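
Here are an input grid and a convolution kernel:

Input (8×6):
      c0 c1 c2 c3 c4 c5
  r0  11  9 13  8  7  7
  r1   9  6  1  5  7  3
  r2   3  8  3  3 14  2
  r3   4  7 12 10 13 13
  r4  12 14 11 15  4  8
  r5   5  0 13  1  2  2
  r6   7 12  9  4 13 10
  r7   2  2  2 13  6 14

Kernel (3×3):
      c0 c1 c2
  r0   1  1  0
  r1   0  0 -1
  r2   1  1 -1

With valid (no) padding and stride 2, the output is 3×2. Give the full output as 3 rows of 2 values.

Output[0,0]: The receptive field on the input at this output position is [11 9 13 / 9 6 1 / 3 8 3]. Elementwise product with the kernel and sum: 11·1 + 9·1 + 1·-1 + 3·1 + 8·1 + 3·-1.
Output[0,1]: The receptive field on the input at this output position is [13 8 7 / 1 5 7 / 3 3 14]. Elementwise product with the kernel and sum: 13·1 + 8·1 + 7·-1 + 3·1 + 3·1 + 14·-1.

27 6
14 15
23 24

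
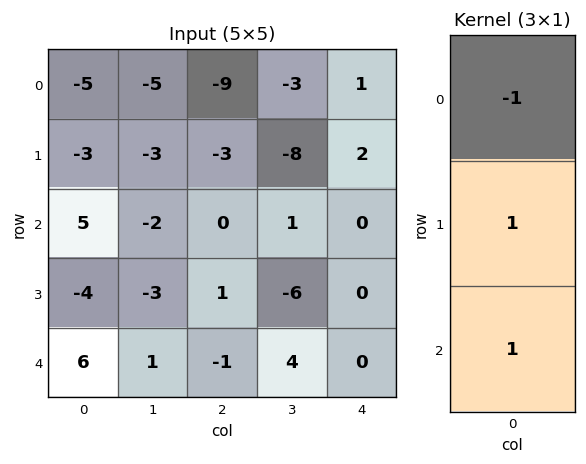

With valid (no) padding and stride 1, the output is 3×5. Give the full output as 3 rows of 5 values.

7 0 6 -4 1
4 -2 4 3 -2
-3 0 0 -3 0

Output[0,0]: The receptive field on the input at this output position is [-5 / -3 / 5]. Elementwise product with the kernel and sum: -5·-1 + -3·1 + 5·1.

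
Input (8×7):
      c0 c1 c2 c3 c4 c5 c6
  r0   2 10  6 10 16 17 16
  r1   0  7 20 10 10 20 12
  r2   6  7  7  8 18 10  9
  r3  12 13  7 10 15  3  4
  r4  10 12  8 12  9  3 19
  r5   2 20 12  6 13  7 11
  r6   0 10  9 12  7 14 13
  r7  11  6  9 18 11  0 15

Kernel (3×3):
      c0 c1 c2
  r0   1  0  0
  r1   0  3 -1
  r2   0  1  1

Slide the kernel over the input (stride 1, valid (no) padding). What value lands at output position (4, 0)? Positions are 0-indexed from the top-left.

77

The receptive field on the input at this output position is [10 12 8 / 2 20 12 / 0 10 9]. Elementwise product with the kernel and sum: 10·1 + 20·3 + 12·-1 + 10·1 + 9·1.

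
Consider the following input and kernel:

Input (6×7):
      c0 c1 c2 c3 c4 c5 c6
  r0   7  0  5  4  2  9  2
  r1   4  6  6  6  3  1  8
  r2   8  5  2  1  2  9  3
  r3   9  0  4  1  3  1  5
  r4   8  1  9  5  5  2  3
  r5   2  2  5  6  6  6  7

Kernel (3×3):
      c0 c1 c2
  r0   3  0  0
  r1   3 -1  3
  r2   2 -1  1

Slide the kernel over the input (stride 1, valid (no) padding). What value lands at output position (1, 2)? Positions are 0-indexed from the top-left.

39

The receptive field on the input at this output position is [6 6 3 / 2 1 2 / 4 1 3]. Elementwise product with the kernel and sum: 6·3 + 2·3 + 1·-1 + 2·3 + 4·2 + 1·-1 + 3·1.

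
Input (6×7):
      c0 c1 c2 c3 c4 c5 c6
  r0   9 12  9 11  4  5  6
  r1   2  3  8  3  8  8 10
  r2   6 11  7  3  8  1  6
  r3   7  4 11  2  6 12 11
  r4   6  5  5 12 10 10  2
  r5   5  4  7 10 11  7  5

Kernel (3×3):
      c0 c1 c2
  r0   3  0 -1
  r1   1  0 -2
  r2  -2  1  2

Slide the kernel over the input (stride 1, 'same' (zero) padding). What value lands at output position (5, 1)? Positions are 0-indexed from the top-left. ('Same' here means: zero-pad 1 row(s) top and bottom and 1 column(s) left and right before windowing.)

The receptive field on the zero-padded input at this output position is [6 5 5 / 5 4 7 / 0 0 0]. Elementwise product with the kernel and sum: 6·3 + 5·-1 + 5·1 + 7·-2 + 0·-2 + 0·1 + 0·2.

4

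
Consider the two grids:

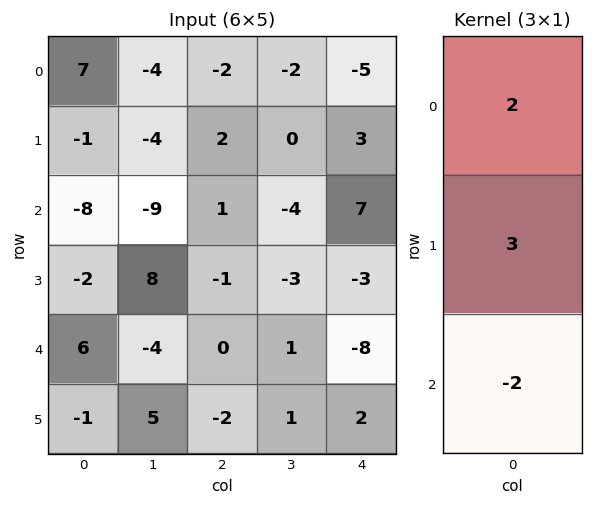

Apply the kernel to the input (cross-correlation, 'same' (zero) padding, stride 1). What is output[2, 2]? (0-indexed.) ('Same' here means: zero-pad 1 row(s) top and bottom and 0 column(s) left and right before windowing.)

The receptive field on the zero-padded input at this output position is [2 / 1 / -1]. Elementwise product with the kernel and sum: 2·2 + 1·3 + -1·-2.

9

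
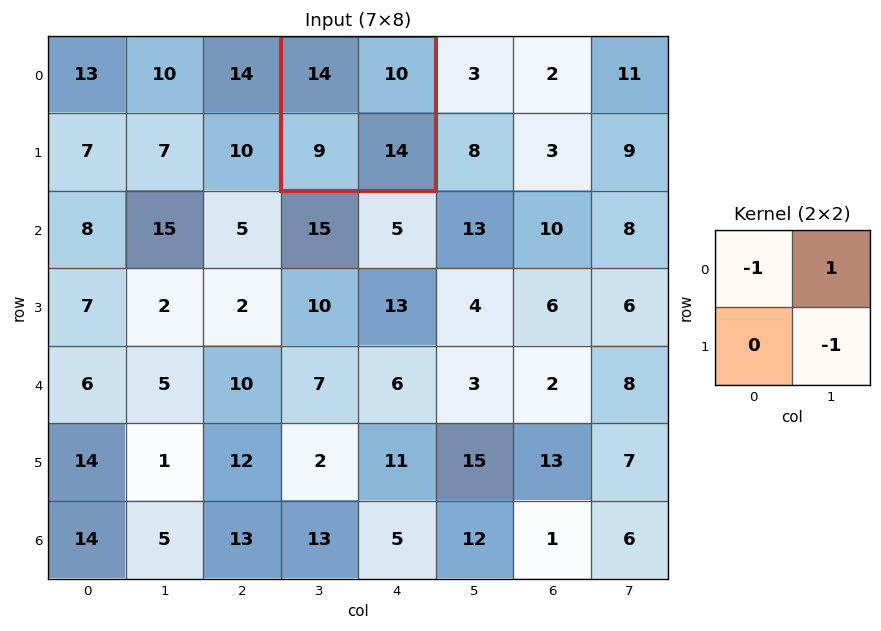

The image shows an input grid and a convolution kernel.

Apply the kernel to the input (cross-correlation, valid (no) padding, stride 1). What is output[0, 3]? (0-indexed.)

The receptive field on the input at this output position is [14 10 / 9 14]. Elementwise product with the kernel and sum: 14·-1 + 10·1 + 14·-1.

-18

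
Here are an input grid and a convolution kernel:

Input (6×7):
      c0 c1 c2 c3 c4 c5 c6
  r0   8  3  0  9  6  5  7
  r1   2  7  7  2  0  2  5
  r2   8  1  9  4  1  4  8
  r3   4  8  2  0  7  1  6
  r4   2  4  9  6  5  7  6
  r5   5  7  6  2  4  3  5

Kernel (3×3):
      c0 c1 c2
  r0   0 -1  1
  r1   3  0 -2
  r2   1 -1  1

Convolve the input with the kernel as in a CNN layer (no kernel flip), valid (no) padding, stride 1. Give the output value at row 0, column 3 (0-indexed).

The receptive field on the input at this output position is [9 6 5 / 2 0 2 / 4 1 4]. Elementwise product with the kernel and sum: 6·-1 + 5·1 + 2·3 + 2·-2 + 4·1 + 1·-1 + 4·1.

8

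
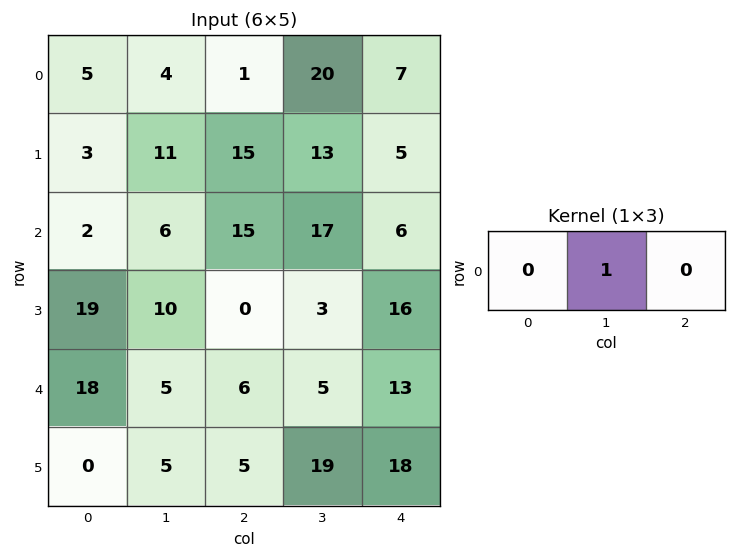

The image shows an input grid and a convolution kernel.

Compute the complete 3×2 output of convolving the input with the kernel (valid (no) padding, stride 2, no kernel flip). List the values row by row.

4 20
6 17
5 5

Output[0,0]: The receptive field on the input at this output position is [5 4 1]. Elementwise product with the kernel and sum: 4·1.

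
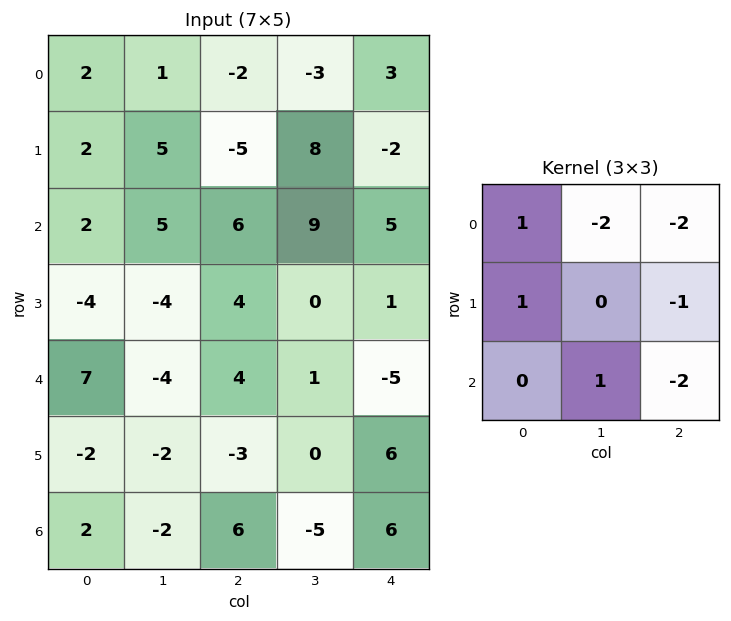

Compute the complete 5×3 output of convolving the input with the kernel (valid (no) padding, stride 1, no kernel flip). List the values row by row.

4 -4 -6
-14 -1 -18
-40 -27 -8
3 -20 -1
-6 0 -14

Output[0,0]: The receptive field on the input at this output position is [2 1 -2 / 2 5 -5 / 2 5 6]. Elementwise product with the kernel and sum: 2·1 + 1·-2 + -2·-2 + 2·1 + -5·-1 + 5·1 + 6·-2.
Output[0,1]: The receptive field on the input at this output position is [1 -2 -3 / 5 -5 8 / 5 6 9]. Elementwise product with the kernel and sum: 1·1 + -2·-2 + -3·-2 + 5·1 + 8·-1 + 6·1 + 9·-2.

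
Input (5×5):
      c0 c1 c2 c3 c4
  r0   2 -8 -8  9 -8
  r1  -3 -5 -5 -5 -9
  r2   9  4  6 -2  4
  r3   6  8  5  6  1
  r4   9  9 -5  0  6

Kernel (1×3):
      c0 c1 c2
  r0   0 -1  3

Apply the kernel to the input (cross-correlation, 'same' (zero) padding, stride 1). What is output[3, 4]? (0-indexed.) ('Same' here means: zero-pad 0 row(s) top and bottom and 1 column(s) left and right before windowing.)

The receptive field on the zero-padded input at this output position is [6 1 0]. Elementwise product with the kernel and sum: 1·-1 + 0·3.

-1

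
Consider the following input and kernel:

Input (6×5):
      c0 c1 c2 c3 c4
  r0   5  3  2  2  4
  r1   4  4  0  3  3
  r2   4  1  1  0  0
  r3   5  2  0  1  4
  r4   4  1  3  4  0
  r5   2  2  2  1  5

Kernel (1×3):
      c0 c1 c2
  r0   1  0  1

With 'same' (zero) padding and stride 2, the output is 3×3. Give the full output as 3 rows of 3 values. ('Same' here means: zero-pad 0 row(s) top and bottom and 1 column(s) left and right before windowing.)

Output[0,0]: The receptive field on the zero-padded input at this output position is [0 5 3]. Elementwise product with the kernel and sum: 0·1 + 3·1.

3 5 2
1 1 0
1 5 4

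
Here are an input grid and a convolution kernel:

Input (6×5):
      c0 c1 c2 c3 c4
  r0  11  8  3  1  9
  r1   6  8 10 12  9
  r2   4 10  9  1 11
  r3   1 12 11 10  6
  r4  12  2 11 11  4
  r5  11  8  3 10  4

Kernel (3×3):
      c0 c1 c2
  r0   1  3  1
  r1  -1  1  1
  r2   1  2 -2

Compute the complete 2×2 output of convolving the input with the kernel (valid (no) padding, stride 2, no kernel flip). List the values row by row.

Output[0,0]: The receptive field on the input at this output position is [11 8 3 / 6 8 10 / 4 10 9]. Elementwise product with the kernel and sum: 11·1 + 8·3 + 3·1 + 6·-1 + 8·1 + 10·1 + 4·1 + 10·2 + 9·-2.
Output[0,1]: The receptive field on the input at this output position is [3 1 9 / 10 12 9 / 9 1 11]. Elementwise product with the kernel and sum: 3·1 + 1·3 + 9·1 + 10·-1 + 12·1 + 9·1 + 9·1 + 1·2 + 11·-2.

56 15
59 53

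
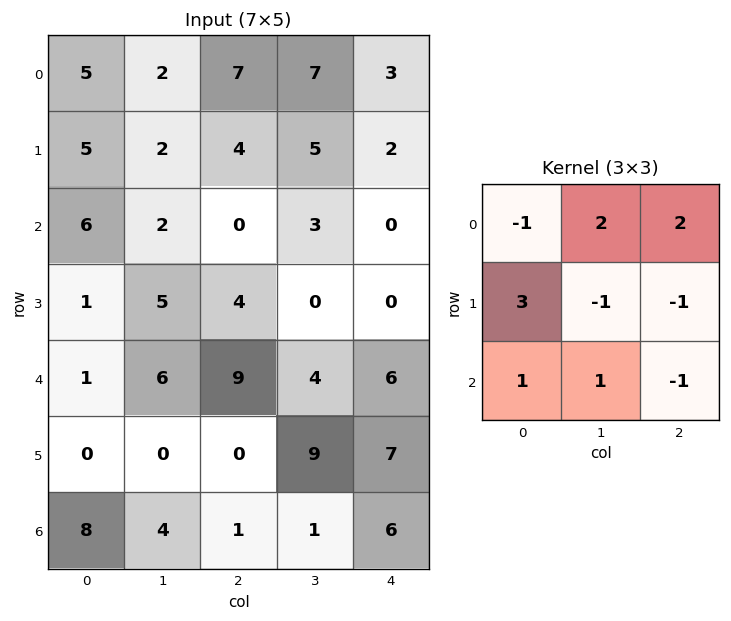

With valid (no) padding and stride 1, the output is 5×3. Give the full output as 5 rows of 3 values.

30 22 21
25 28 11
-10 26 25
5 -1 15
40 15 -9

Output[0,0]: The receptive field on the input at this output position is [5 2 7 / 5 2 4 / 6 2 0]. Elementwise product with the kernel and sum: 5·-1 + 2·2 + 7·2 + 5·3 + 2·-1 + 4·-1 + 6·1 + 2·1 + 0·-1.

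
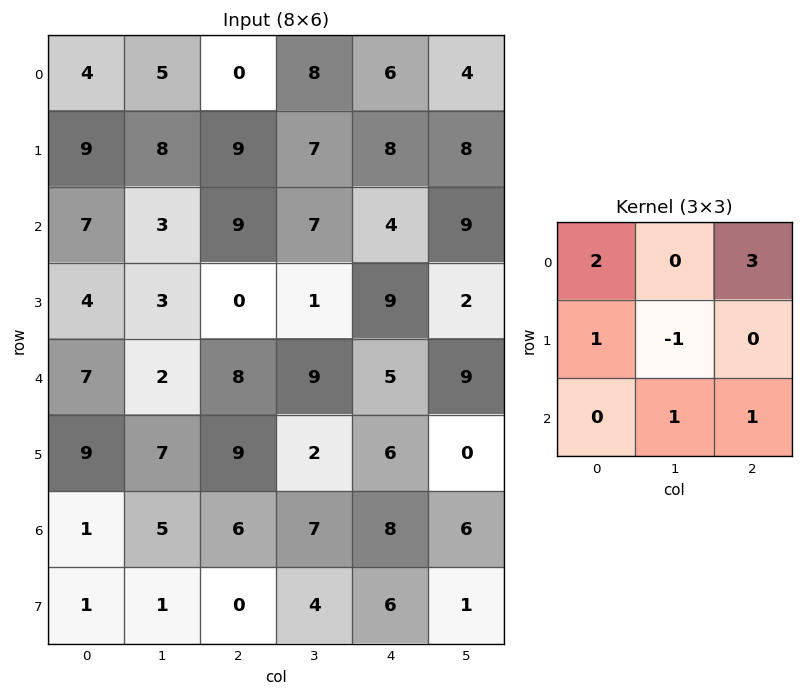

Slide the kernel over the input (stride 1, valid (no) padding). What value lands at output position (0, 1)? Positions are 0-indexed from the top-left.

The receptive field on the input at this output position is [5 0 8 / 8 9 7 / 3 9 7]. Elementwise product with the kernel and sum: 5·2 + 8·3 + 8·1 + 9·-1 + 9·1 + 7·1.

49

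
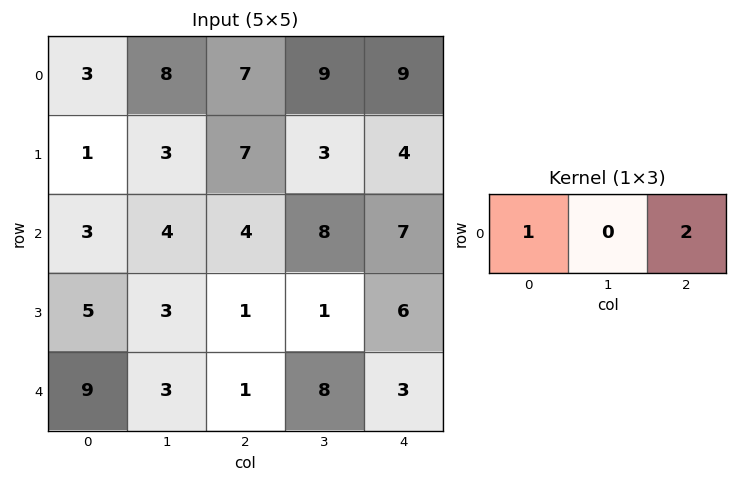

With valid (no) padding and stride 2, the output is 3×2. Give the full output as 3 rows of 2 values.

Output[0,0]: The receptive field on the input at this output position is [3 8 7]. Elementwise product with the kernel and sum: 3·1 + 7·2.
Output[0,1]: The receptive field on the input at this output position is [7 9 9]. Elementwise product with the kernel and sum: 7·1 + 9·2.

17 25
11 18
11 7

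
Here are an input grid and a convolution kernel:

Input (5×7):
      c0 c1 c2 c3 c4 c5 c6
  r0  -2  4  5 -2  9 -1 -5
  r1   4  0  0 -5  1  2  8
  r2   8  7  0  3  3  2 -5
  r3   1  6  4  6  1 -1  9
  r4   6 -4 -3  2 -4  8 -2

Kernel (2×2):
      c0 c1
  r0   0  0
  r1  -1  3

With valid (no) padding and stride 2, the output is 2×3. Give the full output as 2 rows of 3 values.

Output[0,0]: The receptive field on the input at this output position is [-2 4 / 4 0]. Elementwise product with the kernel and sum: 4·-1 + 0·3.
Output[0,1]: The receptive field on the input at this output position is [5 -2 / 0 -5]. Elementwise product with the kernel and sum: 0·-1 + -5·3.

-4 -15 5
17 14 -4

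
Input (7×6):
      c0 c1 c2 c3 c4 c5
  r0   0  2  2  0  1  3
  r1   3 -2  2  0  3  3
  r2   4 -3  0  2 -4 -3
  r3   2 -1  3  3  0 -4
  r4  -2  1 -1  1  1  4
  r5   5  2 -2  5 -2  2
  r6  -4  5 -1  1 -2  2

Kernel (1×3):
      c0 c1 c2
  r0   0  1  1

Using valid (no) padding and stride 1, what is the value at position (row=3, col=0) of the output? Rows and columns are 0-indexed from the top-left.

2

The receptive field on the input at this output position is [2 -1 3]. Elementwise product with the kernel and sum: -1·1 + 3·1.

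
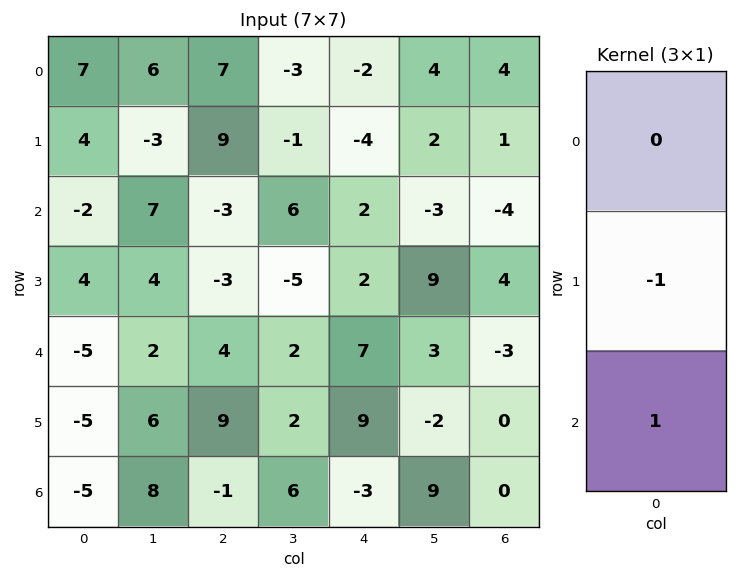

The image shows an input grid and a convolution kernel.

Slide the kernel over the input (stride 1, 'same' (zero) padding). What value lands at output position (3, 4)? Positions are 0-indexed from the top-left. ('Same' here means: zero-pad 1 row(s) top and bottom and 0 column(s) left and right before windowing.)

The receptive field on the zero-padded input at this output position is [2 / 2 / 7]. Elementwise product with the kernel and sum: 2·-1 + 7·1.

5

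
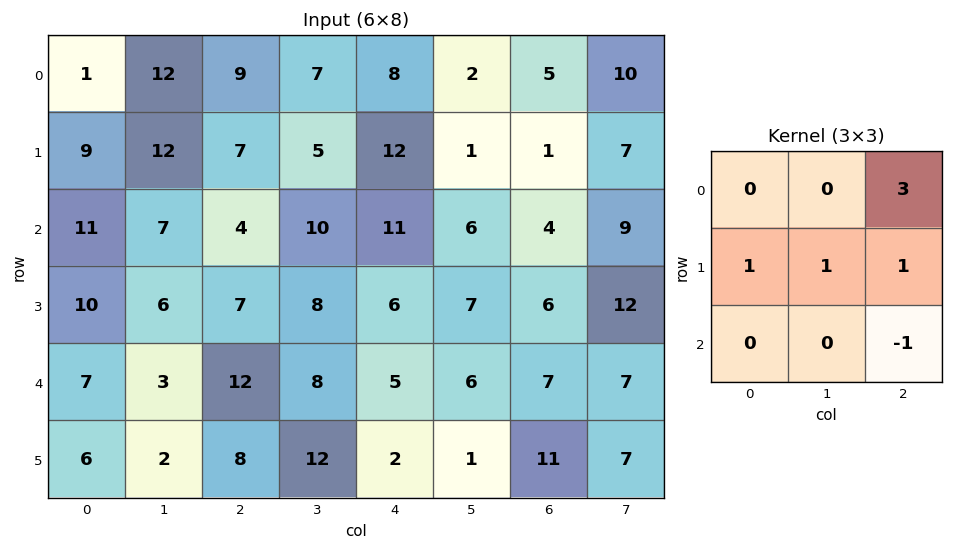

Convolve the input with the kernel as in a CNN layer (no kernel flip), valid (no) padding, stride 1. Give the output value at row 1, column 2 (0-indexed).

55

The receptive field on the input at this output position is [7 5 12 / 4 10 11 / 7 8 6]. Elementwise product with the kernel and sum: 12·3 + 4·1 + 10·1 + 11·1 + 6·-1.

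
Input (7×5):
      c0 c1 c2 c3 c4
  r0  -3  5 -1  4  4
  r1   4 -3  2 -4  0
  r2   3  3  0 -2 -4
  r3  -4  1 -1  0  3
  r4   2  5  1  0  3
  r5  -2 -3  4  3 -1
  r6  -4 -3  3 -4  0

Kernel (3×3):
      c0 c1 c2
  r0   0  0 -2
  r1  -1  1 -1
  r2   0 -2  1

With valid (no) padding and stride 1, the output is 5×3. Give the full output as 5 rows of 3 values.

Output[0,0]: The receptive field on the input at this output position is [-3 5 -1 / 4 -3 2 / 3 3 0]. Elementwise product with the kernel and sum: -1·-2 + 4·-1 + -3·1 + 2·-1 + 3·-2 + 0·1.

-13 -1 -14
-7 9 5
-3 0 9
14 -9 -17
2 -6 2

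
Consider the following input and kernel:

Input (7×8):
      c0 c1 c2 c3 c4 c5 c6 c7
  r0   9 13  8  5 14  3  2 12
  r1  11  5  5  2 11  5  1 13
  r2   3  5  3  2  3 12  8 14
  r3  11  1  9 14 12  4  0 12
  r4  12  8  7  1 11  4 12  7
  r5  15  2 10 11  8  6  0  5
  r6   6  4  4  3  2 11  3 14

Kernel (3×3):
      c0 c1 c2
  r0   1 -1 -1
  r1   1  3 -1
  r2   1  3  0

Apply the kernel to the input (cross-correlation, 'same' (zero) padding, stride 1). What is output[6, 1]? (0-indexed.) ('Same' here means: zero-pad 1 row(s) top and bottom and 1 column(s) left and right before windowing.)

17

The receptive field on the zero-padded input at this output position is [15 2 10 / 6 4 4 / 0 0 0]. Elementwise product with the kernel and sum: 15·1 + 2·-1 + 10·-1 + 6·1 + 4·3 + 4·-1 + 0·1 + 0·3.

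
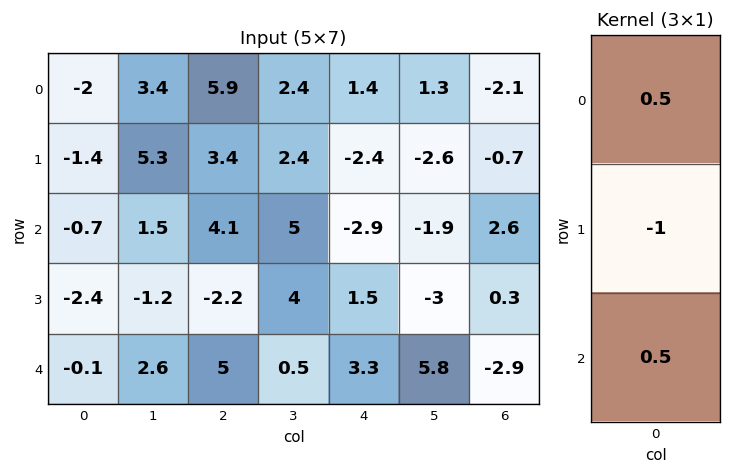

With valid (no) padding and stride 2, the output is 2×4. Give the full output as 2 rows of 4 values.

0.05 1.6 1.65 0.95
2 6.75 -1.3 -0.45

Output[0,0]: The receptive field on the input at this output position is [-2 / -1.4 / -0.7]. Elementwise product with the kernel and sum: -2·0.5 + -1.4·-1 + -0.7·0.5.
Output[0,1]: The receptive field on the input at this output position is [5.9 / 3.4 / 4.1]. Elementwise product with the kernel and sum: 5.9·0.5 + 3.4·-1 + 4.1·0.5.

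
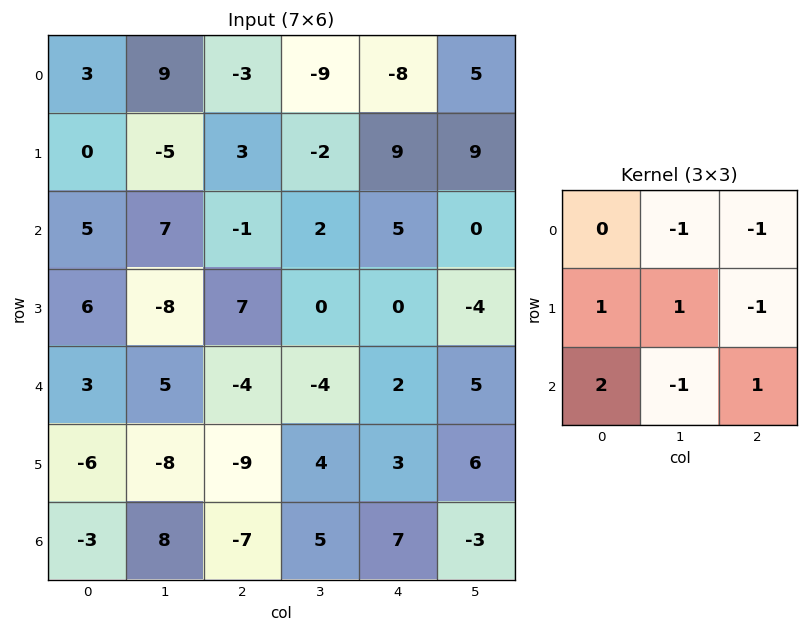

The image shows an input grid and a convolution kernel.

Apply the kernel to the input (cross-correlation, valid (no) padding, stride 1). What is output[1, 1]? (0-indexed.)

-20

The receptive field on the input at this output position is [-5 3 -2 / 7 -1 2 / -8 7 0]. Elementwise product with the kernel and sum: 3·-1 + -2·-1 + 7·1 + -1·1 + 2·-1 + -8·2 + 7·-1 + 0·1.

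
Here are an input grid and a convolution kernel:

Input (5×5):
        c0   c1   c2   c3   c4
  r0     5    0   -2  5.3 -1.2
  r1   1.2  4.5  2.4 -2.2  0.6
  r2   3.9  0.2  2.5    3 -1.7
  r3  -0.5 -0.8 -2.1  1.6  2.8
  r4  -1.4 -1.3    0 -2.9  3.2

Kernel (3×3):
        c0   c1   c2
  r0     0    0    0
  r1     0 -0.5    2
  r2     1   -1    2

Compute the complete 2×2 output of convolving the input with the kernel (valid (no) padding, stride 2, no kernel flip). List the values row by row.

11.25 -1.6
-3.9 14.1

Output[0,0]: The receptive field on the input at this output position is [5 0 -2 / 1.2 4.5 2.4 / 3.9 0.2 2.5]. Elementwise product with the kernel and sum: 4.5·-0.5 + 2.4·2 + 3.9·1 + 0.2·-1 + 2.5·2.
Output[0,1]: The receptive field on the input at this output position is [-2 5.3 -1.2 / 2.4 -2.2 0.6 / 2.5 3 -1.7]. Elementwise product with the kernel and sum: -2.2·-0.5 + 0.6·2 + 2.5·1 + 3·-1 + -1.7·2.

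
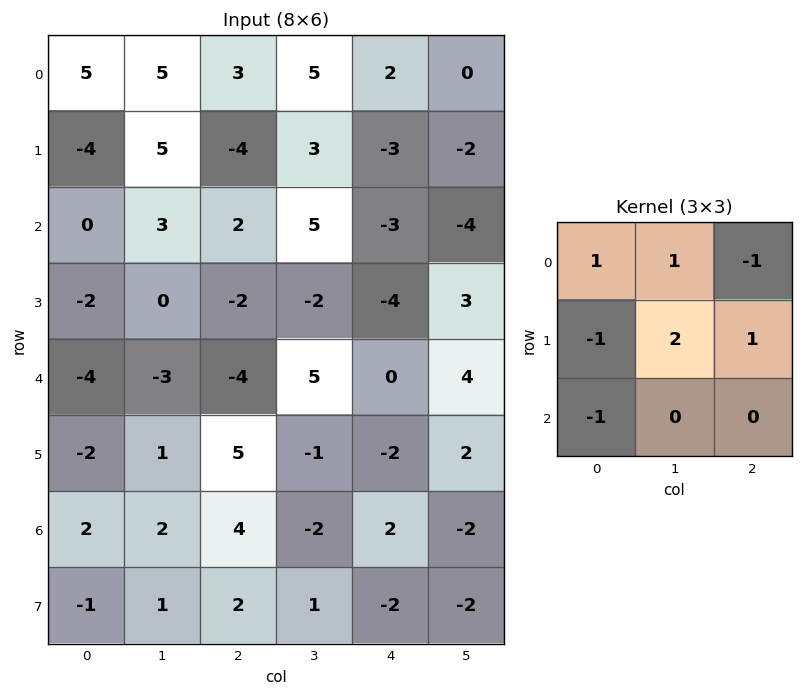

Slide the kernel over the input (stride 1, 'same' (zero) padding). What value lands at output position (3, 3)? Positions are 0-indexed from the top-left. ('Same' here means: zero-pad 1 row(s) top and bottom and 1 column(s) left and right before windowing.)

8

The receptive field on the zero-padded input at this output position is [2 5 -3 / -2 -2 -4 / -4 5 0]. Elementwise product with the kernel and sum: 2·1 + 5·1 + -3·-1 + -2·-1 + -2·2 + -4·1 + -4·-1.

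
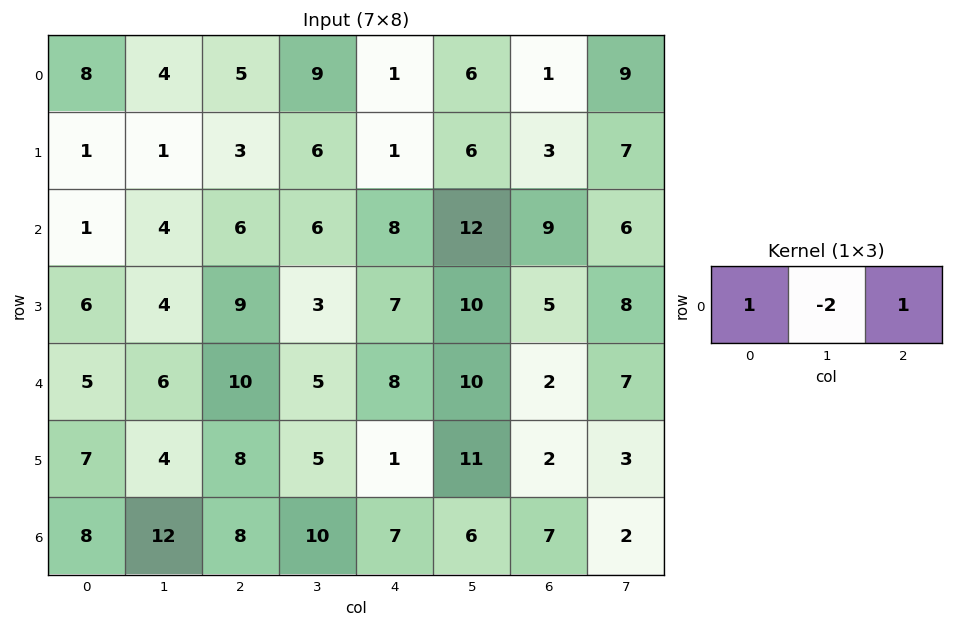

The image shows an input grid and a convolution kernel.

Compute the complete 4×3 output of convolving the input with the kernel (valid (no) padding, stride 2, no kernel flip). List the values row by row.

5 -12 -10
-1 2 -7
3 8 -10
-8 -5 2

Output[0,0]: The receptive field on the input at this output position is [8 4 5]. Elementwise product with the kernel and sum: 8·1 + 4·-2 + 5·1.
Output[0,1]: The receptive field on the input at this output position is [5 9 1]. Elementwise product with the kernel and sum: 5·1 + 9·-2 + 1·1.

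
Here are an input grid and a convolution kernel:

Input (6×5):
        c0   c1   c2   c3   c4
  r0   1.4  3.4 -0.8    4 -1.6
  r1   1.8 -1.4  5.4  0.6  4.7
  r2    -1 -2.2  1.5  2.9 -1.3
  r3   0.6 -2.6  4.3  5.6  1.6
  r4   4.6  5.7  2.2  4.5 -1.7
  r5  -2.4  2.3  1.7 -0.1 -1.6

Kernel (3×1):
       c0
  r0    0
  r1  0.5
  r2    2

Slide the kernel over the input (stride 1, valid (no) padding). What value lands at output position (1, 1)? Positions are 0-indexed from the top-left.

-6.3

The receptive field on the input at this output position is [-1.4 / -2.2 / -2.6]. Elementwise product with the kernel and sum: -2.2·0.5 + -2.6·2.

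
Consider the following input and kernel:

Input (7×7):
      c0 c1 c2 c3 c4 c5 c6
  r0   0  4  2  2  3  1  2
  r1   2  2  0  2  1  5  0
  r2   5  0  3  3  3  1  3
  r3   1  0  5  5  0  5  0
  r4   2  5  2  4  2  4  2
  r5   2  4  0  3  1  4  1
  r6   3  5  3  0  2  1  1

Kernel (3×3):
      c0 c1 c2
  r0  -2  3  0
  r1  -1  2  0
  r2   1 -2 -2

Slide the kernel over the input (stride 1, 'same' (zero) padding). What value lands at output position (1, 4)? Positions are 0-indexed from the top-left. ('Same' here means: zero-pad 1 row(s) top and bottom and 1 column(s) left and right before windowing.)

0

The receptive field on the zero-padded input at this output position is [2 3 1 / 2 1 5 / 3 3 1]. Elementwise product with the kernel and sum: 2·-2 + 3·3 + 2·-1 + 1·2 + 3·1 + 3·-2 + 1·-2.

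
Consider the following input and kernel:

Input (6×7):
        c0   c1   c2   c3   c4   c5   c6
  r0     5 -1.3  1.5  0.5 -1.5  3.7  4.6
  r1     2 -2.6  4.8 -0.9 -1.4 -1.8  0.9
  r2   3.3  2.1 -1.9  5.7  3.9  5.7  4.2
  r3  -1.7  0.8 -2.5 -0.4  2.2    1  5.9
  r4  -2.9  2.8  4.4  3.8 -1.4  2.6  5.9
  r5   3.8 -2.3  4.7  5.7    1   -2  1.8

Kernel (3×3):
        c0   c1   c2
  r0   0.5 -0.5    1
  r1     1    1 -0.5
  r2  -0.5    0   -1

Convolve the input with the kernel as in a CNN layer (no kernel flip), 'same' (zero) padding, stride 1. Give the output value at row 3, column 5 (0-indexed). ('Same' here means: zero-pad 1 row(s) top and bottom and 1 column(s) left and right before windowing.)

The receptive field on the zero-padded input at this output position is [3.9 5.7 4.2 / 2.2 1 5.9 / -1.4 2.6 5.9]. Elementwise product with the kernel and sum: 3.9·0.5 + 5.7·-0.5 + 4.2·1 + 2.2·1 + 1·1 + 5.9·-0.5 + -1.4·-0.5 + 5.9·-1.

-1.65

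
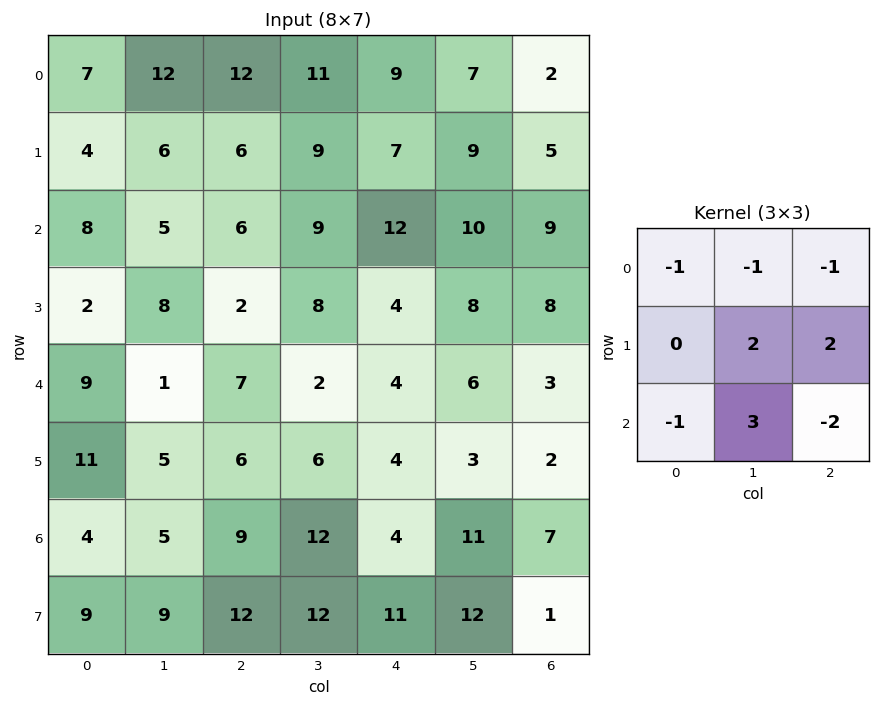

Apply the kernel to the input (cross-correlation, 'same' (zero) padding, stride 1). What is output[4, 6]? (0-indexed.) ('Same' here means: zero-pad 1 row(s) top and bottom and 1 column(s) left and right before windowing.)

-7

The receptive field on the zero-padded input at this output position is [8 8 0 / 6 3 0 / 3 2 0]. Elementwise product with the kernel and sum: 8·-1 + 8·-1 + 0·-1 + 3·2 + 0·2 + 3·-1 + 2·3 + 0·-2.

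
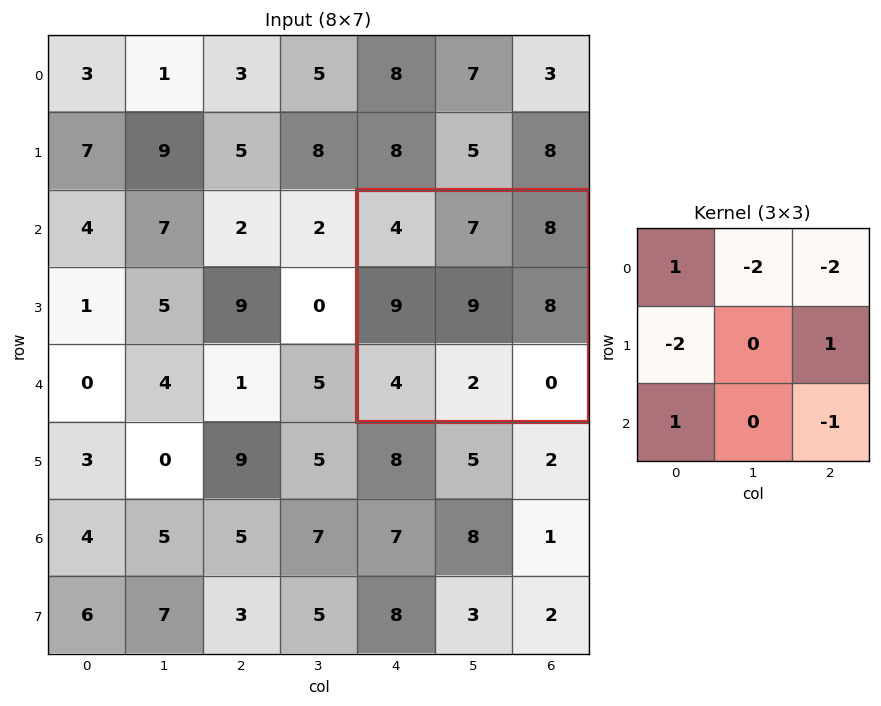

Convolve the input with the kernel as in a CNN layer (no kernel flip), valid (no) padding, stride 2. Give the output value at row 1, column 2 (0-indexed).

The receptive field on the input at this output position is [4 7 8 / 9 9 8 / 4 2 0]. Elementwise product with the kernel and sum: 4·1 + 7·-2 + 8·-2 + 9·-2 + 8·1 + 4·1 + 0·-1.

-32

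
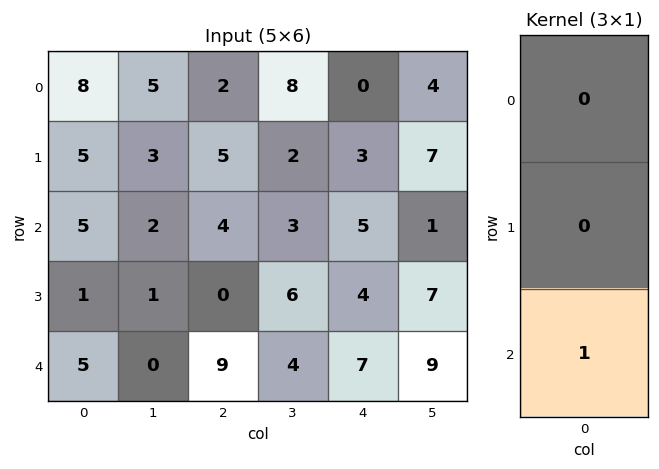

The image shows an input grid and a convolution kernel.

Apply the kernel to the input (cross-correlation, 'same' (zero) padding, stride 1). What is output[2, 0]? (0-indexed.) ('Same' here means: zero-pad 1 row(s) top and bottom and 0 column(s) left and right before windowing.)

1

The receptive field on the zero-padded input at this output position is [5 / 5 / 1]. Elementwise product with the kernel and sum: 1·1.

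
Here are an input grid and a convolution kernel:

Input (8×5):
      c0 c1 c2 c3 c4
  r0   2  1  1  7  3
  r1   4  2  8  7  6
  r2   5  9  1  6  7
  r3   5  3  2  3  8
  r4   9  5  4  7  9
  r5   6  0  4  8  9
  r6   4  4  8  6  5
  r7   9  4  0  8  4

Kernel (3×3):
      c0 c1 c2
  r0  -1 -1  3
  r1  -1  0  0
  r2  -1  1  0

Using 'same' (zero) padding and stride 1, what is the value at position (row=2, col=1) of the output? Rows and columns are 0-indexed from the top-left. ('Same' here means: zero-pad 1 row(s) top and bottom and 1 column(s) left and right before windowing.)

11

The receptive field on the zero-padded input at this output position is [4 2 8 / 5 9 1 / 5 3 2]. Elementwise product with the kernel and sum: 4·-1 + 2·-1 + 8·3 + 5·-1 + 5·-1 + 3·1.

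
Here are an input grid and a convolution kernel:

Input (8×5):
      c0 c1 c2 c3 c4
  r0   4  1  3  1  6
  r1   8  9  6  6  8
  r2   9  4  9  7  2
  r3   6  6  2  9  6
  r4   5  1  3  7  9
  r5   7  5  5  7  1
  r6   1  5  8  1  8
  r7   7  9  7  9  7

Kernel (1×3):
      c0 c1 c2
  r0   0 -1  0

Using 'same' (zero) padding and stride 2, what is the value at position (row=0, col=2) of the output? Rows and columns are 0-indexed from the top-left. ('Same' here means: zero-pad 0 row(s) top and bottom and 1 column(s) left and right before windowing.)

-6

The receptive field on the zero-padded input at this output position is [1 6 0]. Elementwise product with the kernel and sum: 6·-1.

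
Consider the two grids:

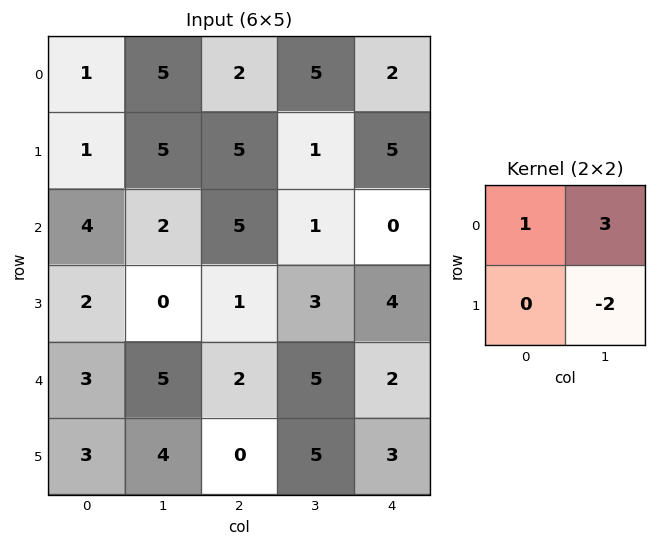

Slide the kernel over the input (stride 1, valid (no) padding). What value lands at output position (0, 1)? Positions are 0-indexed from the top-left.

The receptive field on the input at this output position is [5 2 / 5 5]. Elementwise product with the kernel and sum: 5·1 + 2·3 + 5·-2.

1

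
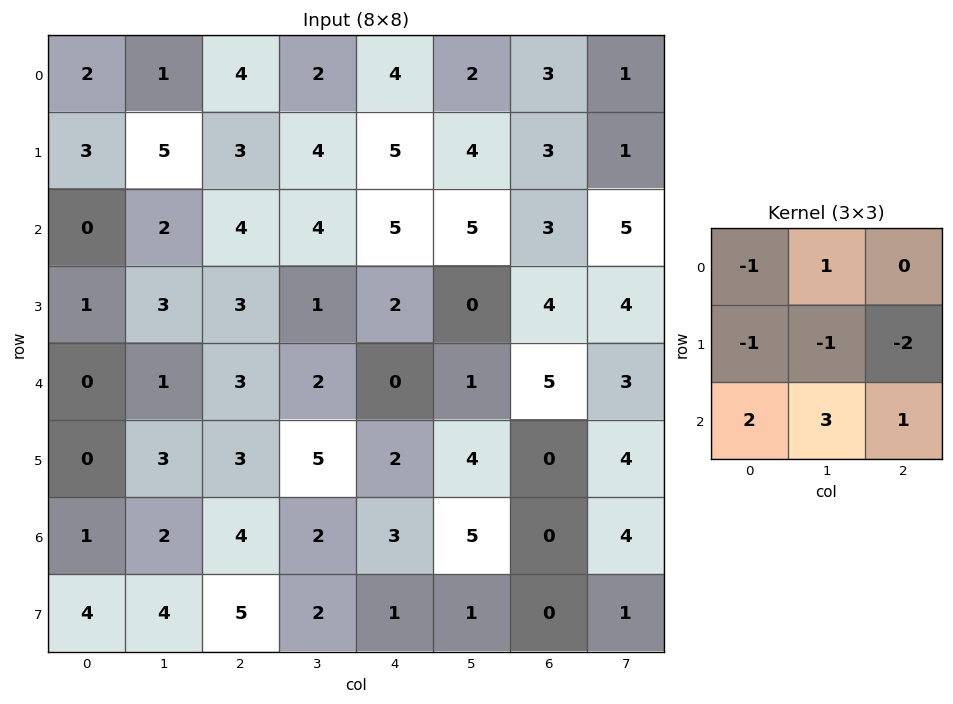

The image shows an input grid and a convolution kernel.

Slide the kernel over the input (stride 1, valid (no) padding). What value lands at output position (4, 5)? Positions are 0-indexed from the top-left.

6

The receptive field on the input at this output position is [1 5 3 / 4 0 4 / 5 0 4]. Elementwise product with the kernel and sum: 1·-1 + 5·1 + 4·-1 + 0·-1 + 4·-2 + 5·2 + 0·3 + 4·1.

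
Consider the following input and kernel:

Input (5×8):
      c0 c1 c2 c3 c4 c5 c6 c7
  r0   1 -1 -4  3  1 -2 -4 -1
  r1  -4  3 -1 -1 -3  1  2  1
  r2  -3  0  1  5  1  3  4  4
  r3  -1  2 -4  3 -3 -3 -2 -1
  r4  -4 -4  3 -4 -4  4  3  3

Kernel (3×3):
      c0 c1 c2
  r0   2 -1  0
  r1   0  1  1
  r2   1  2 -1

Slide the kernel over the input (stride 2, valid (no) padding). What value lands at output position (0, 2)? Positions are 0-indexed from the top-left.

10

The receptive field on the input at this output position is [1 -2 -4 / -3 1 2 / 1 3 4]. Elementwise product with the kernel and sum: 1·2 + -2·-1 + 1·1 + 2·1 + 1·1 + 3·2 + 4·-1.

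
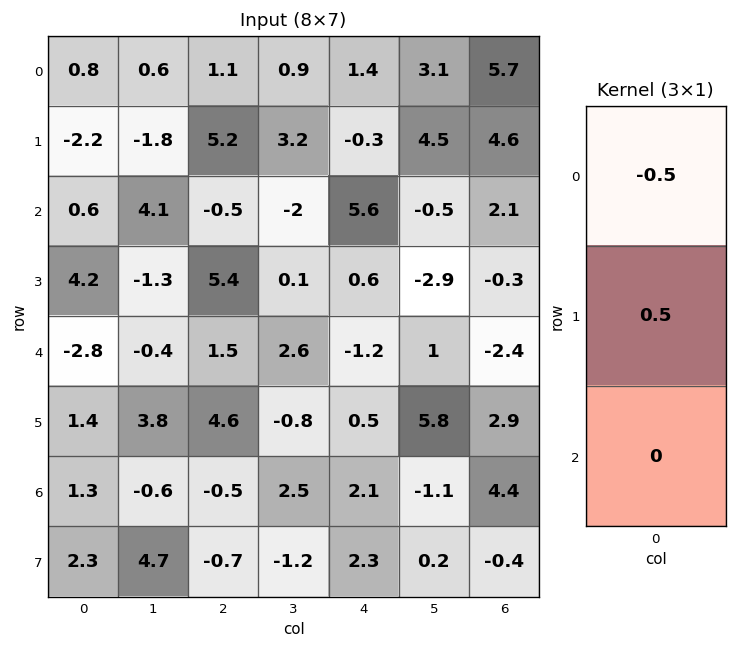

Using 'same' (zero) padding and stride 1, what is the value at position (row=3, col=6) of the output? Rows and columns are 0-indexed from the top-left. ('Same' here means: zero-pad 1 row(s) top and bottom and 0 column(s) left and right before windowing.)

The receptive field on the zero-padded input at this output position is [2.1 / -0.3 / -2.4]. Elementwise product with the kernel and sum: 2.1·-0.5 + -0.3·0.5.

-1.2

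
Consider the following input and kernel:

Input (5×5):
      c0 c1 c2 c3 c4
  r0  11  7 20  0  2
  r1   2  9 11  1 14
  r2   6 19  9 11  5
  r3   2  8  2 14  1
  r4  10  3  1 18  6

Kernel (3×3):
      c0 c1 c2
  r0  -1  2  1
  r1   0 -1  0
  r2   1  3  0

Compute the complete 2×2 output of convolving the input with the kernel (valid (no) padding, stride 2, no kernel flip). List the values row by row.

77 23
52 59

Output[0,0]: The receptive field on the input at this output position is [11 7 20 / 2 9 11 / 6 19 9]. Elementwise product with the kernel and sum: 11·-1 + 7·2 + 20·1 + 9·-1 + 6·1 + 19·3.
Output[0,1]: The receptive field on the input at this output position is [20 0 2 / 11 1 14 / 9 11 5]. Elementwise product with the kernel and sum: 20·-1 + 0·2 + 2·1 + 1·-1 + 9·1 + 11·3.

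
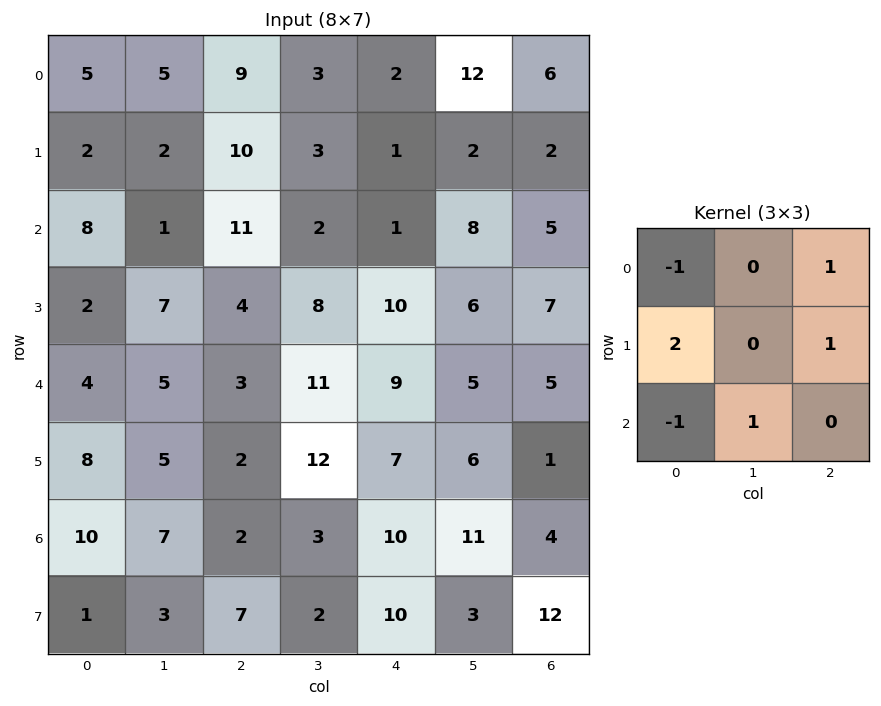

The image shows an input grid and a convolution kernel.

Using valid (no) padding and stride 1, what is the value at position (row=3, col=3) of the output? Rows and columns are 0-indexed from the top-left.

The receptive field on the input at this output position is [8 10 6 / 11 9 5 / 12 7 6]. Elementwise product with the kernel and sum: 8·-1 + 6·1 + 11·2 + 5·1 + 12·-1 + 7·1.

20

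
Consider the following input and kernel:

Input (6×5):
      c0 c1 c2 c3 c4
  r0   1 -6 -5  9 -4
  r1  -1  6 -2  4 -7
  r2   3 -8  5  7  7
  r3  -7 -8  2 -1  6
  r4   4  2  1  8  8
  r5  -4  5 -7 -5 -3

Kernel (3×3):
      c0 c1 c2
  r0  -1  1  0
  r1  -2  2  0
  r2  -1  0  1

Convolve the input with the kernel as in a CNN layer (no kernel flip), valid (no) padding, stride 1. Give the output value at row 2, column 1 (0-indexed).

39

The receptive field on the input at this output position is [-8 5 7 / -8 2 -1 / 2 1 8]. Elementwise product with the kernel and sum: -8·-1 + 5·1 + -8·-2 + 2·2 + 2·-1 + 8·1.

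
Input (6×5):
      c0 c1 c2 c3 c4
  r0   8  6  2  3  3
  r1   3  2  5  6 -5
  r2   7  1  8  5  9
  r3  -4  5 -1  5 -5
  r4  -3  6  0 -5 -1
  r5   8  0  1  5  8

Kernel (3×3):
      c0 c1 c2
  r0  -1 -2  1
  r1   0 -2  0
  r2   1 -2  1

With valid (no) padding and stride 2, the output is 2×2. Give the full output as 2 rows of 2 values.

-9 -10
-26 -10

Output[0,0]: The receptive field on the input at this output position is [8 6 2 / 3 2 5 / 7 1 8]. Elementwise product with the kernel and sum: 8·-1 + 6·-2 + 2·1 + 2·-2 + 7·1 + 1·-2 + 8·1.
Output[0,1]: The receptive field on the input at this output position is [2 3 3 / 5 6 -5 / 8 5 9]. Elementwise product with the kernel and sum: 2·-1 + 3·-2 + 3·1 + 6·-2 + 8·1 + 5·-2 + 9·1.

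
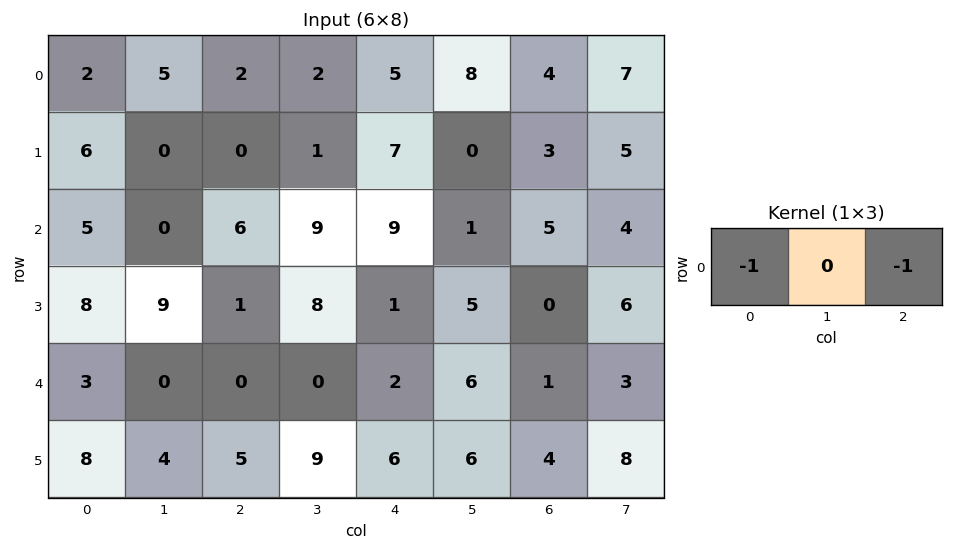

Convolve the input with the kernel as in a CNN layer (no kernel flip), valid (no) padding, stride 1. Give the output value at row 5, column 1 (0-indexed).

-13

The receptive field on the input at this output position is [4 5 9]. Elementwise product with the kernel and sum: 4·-1 + 9·-1.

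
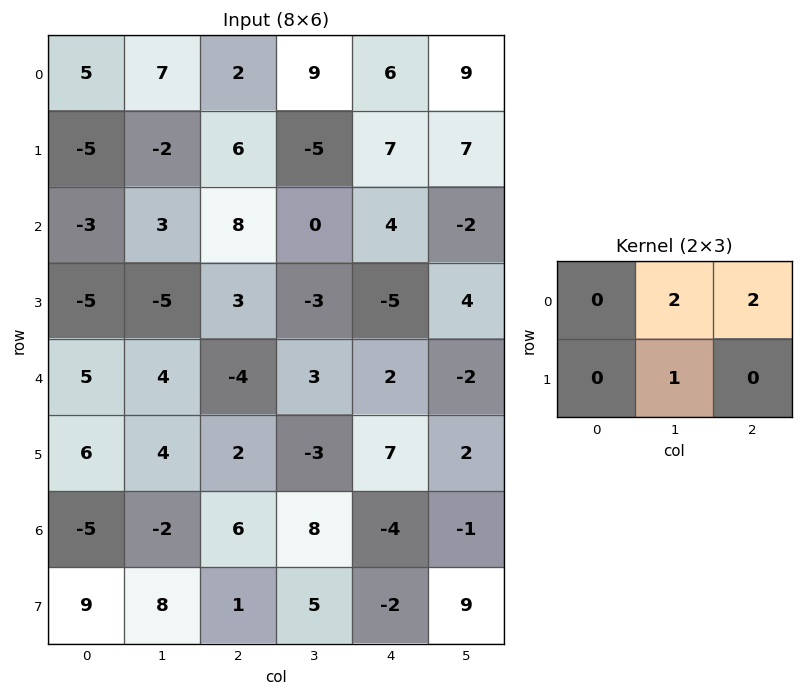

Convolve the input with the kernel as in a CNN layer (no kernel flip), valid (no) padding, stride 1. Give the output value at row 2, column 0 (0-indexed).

17

The receptive field on the input at this output position is [-3 3 8 / -5 -5 3]. Elementwise product with the kernel and sum: 3·2 + 8·2 + -5·1.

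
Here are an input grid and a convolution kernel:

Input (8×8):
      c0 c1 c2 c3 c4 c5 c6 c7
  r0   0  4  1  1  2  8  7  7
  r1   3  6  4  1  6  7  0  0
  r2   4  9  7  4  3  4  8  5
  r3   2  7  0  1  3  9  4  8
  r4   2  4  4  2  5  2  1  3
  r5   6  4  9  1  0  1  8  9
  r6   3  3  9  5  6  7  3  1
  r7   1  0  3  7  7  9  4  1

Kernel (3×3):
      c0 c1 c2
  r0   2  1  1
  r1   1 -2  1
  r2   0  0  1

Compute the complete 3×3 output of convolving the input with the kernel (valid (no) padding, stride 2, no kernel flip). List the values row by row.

Output[0,0]: The receptive field on the input at this output position is [0 4 1 / 3 6 4 / 4 9 7]. Elementwise product with the kernel and sum: 0·2 + 4·1 + 1·1 + 3·1 + 6·-2 + 4·1 + 7·1.

7 16 19
16 27 8
28 28 22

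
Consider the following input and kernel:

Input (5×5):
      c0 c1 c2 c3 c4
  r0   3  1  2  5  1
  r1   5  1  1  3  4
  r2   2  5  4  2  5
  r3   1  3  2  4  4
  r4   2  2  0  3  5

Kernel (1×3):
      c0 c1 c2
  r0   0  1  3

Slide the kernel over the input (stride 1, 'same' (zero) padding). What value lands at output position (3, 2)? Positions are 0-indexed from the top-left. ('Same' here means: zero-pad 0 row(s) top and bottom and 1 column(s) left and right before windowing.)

14

The receptive field on the zero-padded input at this output position is [3 2 4]. Elementwise product with the kernel and sum: 2·1 + 4·3.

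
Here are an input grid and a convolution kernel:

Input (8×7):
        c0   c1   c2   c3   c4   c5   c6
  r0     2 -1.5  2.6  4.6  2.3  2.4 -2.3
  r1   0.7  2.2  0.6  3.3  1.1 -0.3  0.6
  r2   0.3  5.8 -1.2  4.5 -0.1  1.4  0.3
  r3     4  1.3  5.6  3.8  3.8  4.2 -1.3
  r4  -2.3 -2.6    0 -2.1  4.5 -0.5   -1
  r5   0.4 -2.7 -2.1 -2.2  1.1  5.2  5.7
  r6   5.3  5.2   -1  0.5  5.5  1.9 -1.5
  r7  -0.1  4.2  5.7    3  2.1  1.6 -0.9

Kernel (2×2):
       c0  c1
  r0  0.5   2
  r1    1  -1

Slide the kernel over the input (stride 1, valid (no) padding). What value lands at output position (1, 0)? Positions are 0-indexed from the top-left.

The receptive field on the input at this output position is [0.7 2.2 / 0.3 5.8]. Elementwise product with the kernel and sum: 0.7·0.5 + 2.2·2 + 0.3·1 + 5.8·-1.

-0.75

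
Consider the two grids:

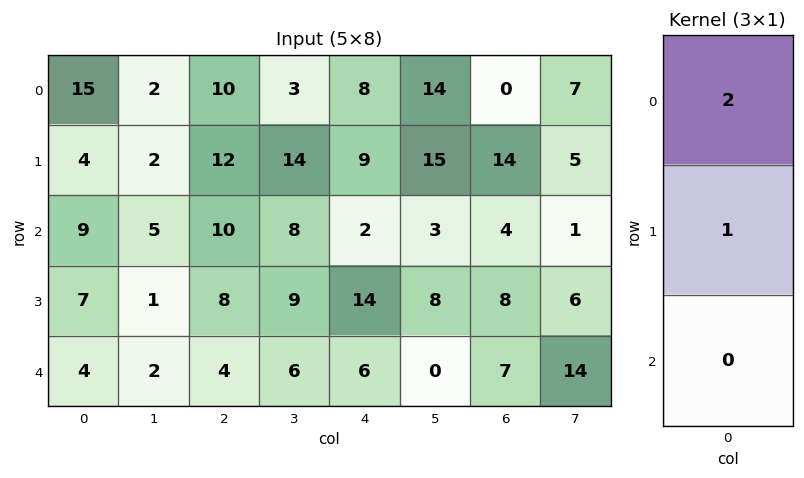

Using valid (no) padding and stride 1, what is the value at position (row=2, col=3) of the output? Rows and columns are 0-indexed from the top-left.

25

The receptive field on the input at this output position is [8 / 9 / 6]. Elementwise product with the kernel and sum: 8·2 + 9·1.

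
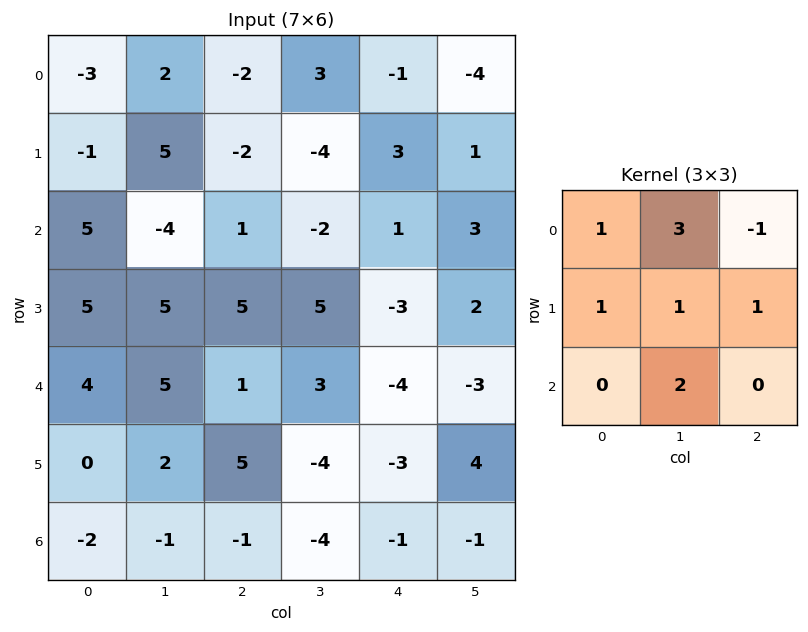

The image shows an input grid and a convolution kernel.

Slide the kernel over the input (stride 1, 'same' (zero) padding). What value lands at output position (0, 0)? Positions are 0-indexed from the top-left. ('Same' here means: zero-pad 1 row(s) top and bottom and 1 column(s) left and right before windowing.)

-3

The receptive field on the zero-padded input at this output position is [0 0 0 / 0 -3 2 / 0 -1 5]. Elementwise product with the kernel and sum: 0·1 + 0·3 + 0·-1 + 0·1 + -3·1 + 2·1 + -1·2.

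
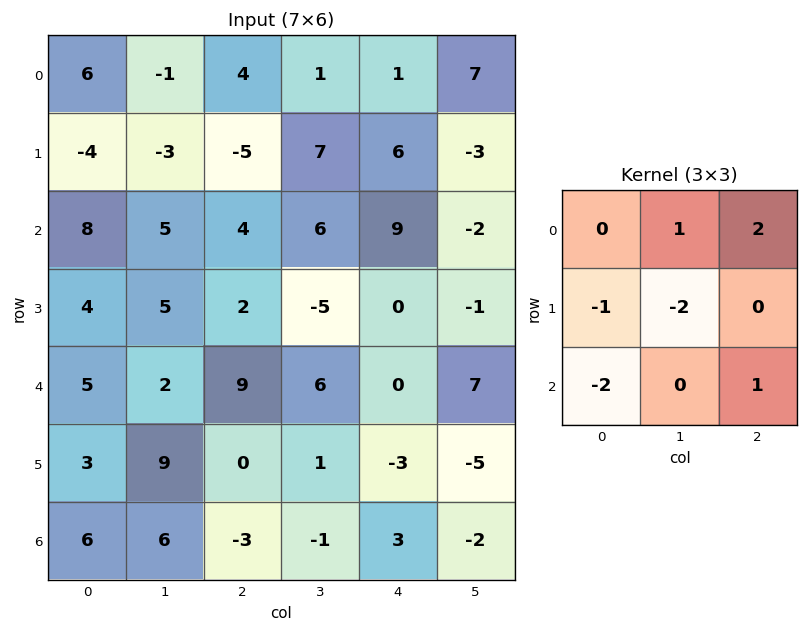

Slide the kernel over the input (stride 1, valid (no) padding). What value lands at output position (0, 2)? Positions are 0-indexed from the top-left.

The receptive field on the input at this output position is [4 1 1 / -5 7 6 / 4 6 9]. Elementwise product with the kernel and sum: 1·1 + 1·2 + -5·-1 + 7·-2 + 4·-2 + 9·1.

-5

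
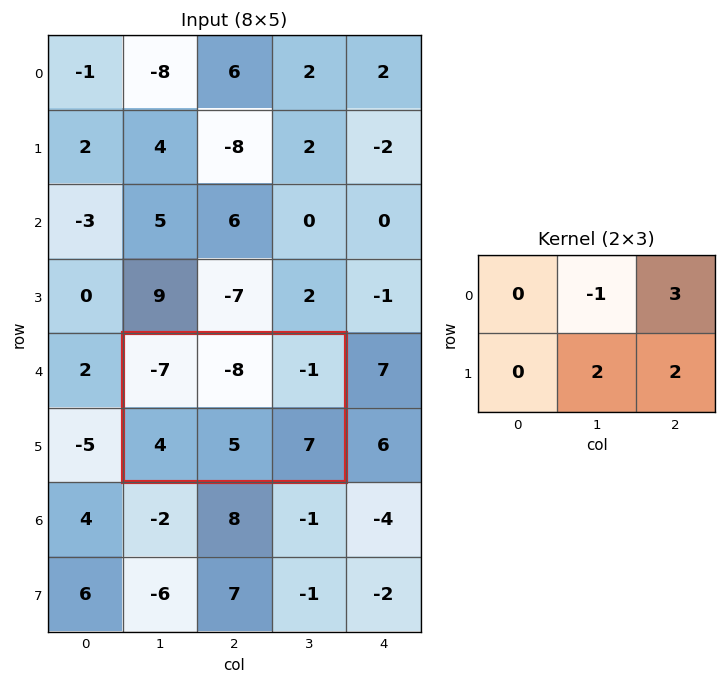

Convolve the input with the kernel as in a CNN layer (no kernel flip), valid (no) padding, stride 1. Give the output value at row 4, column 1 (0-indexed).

29

The receptive field on the input at this output position is [-7 -8 -1 / 4 5 7]. Elementwise product with the kernel and sum: -8·-1 + -1·3 + 5·2 + 7·2.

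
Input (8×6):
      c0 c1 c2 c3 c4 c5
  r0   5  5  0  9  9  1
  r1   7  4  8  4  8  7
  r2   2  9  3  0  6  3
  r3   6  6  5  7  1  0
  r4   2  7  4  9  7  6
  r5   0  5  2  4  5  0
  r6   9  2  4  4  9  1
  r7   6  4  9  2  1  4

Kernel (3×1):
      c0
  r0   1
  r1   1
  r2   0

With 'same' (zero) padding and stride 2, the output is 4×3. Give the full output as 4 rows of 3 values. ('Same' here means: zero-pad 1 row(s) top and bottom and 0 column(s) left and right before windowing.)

Output[0,0]: The receptive field on the zero-padded input at this output position is [0 / 5 / 7]. Elementwise product with the kernel and sum: 0·1 + 5·1.

5 0 9
9 11 14
8 9 8
9 6 14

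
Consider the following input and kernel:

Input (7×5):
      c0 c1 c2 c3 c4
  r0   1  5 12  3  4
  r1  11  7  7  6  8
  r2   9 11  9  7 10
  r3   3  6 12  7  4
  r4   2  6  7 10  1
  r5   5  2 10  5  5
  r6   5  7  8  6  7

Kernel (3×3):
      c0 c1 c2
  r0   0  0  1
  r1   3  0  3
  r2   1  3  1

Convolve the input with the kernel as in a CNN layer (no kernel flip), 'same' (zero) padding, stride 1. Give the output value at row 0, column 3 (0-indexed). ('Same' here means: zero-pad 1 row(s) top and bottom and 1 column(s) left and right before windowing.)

81

The receptive field on the zero-padded input at this output position is [0 0 0 / 12 3 4 / 7 6 8]. Elementwise product with the kernel and sum: 0·1 + 12·3 + 4·3 + 7·1 + 6·3 + 8·1.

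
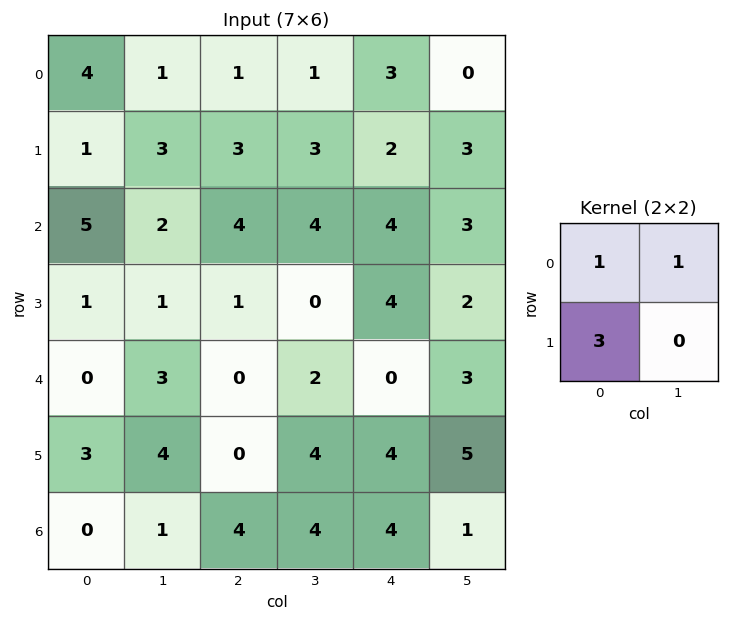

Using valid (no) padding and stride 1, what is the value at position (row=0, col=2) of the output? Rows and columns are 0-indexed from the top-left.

11

The receptive field on the input at this output position is [1 1 / 3 3]. Elementwise product with the kernel and sum: 1·1 + 1·1 + 3·3.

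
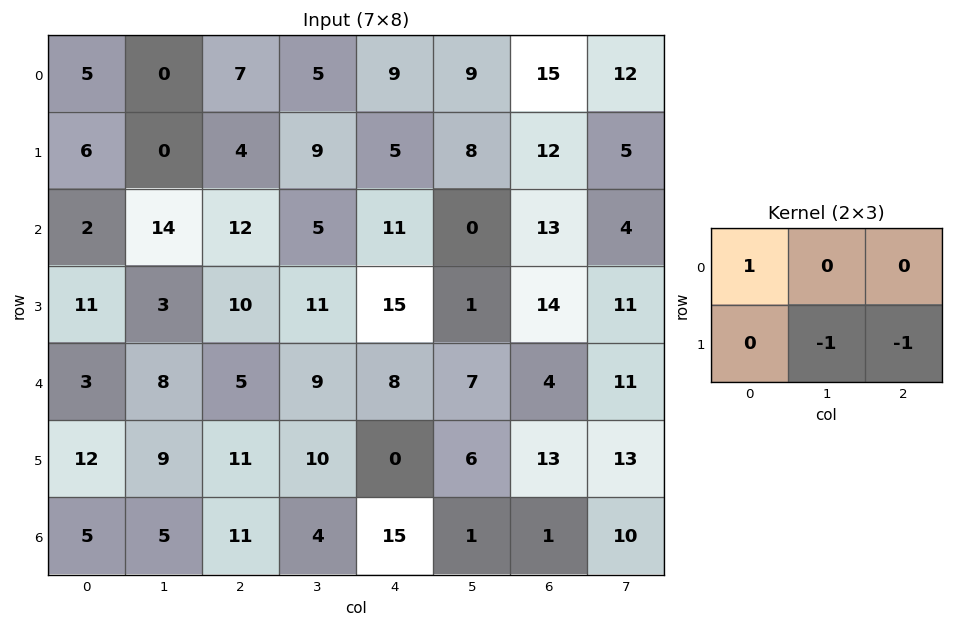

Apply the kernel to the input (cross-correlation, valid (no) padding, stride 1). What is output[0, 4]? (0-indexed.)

The receptive field on the input at this output position is [9 9 15 / 5 8 12]. Elementwise product with the kernel and sum: 9·1 + 8·-1 + 12·-1.

-11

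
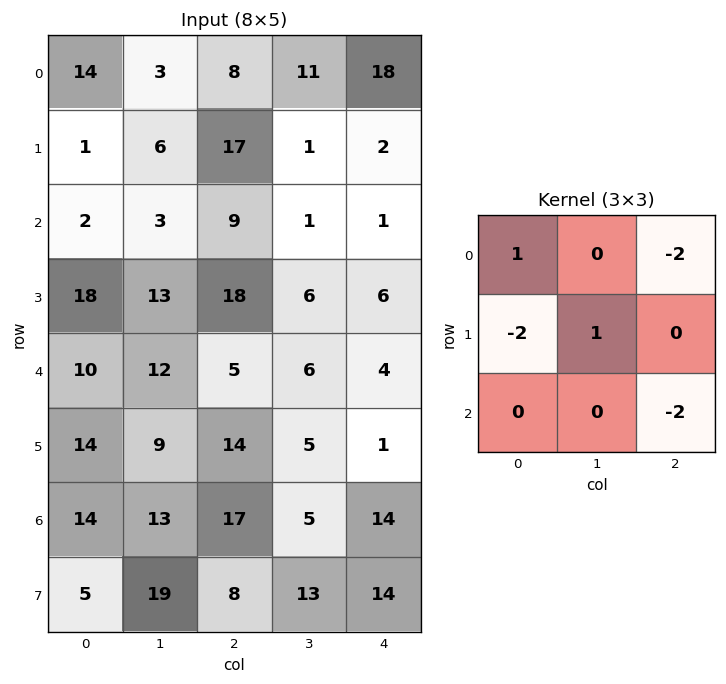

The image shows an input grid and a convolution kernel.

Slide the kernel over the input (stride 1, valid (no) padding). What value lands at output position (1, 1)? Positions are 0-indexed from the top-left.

-5

The receptive field on the input at this output position is [6 17 1 / 3 9 1 / 13 18 6]. Elementwise product with the kernel and sum: 6·1 + 1·-2 + 3·-2 + 9·1 + 6·-2.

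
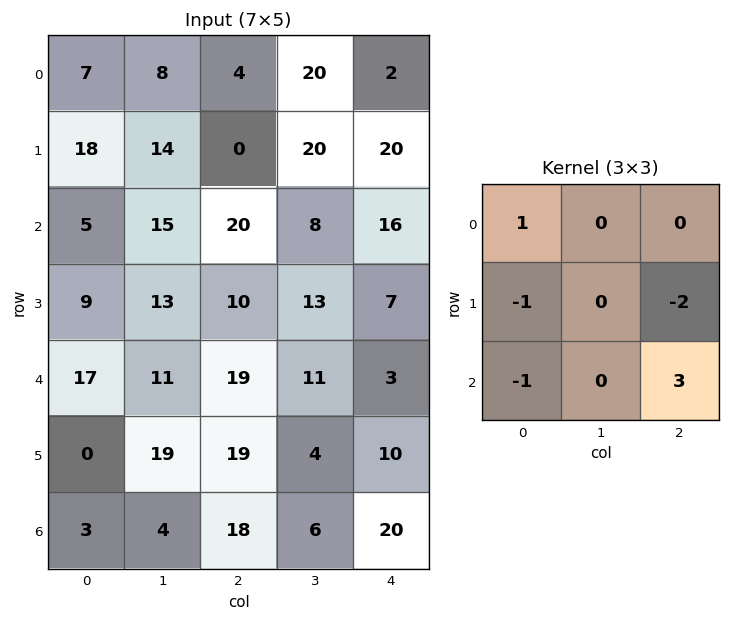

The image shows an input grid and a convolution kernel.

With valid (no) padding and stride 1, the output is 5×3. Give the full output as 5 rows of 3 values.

Output[0,0]: The receptive field on the input at this output position is [7 8 4 / 18 14 0 / 5 15 20]. Elementwise product with the kernel and sum: 7·1 + 18·-1 + 0·-2 + 5·-1 + 20·3.

44 -37 -8
-6 9 -41
16 -2 -14
11 -27 -4
30 -2 22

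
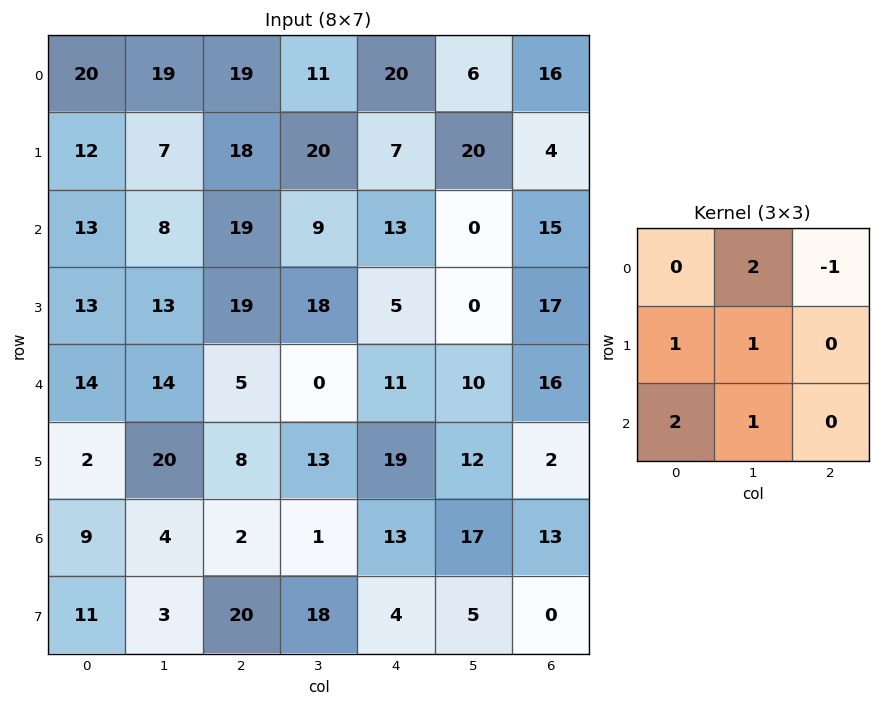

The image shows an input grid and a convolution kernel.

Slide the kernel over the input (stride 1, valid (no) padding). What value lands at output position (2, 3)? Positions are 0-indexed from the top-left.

60

The receptive field on the input at this output position is [9 13 0 / 18 5 0 / 0 11 10]. Elementwise product with the kernel and sum: 13·2 + 0·-1 + 18·1 + 5·1 + 0·2 + 11·1.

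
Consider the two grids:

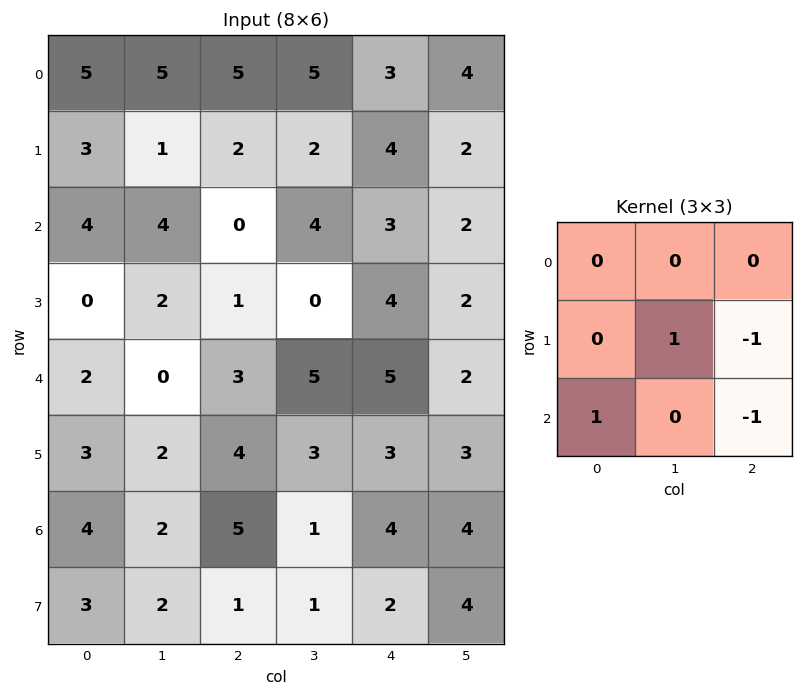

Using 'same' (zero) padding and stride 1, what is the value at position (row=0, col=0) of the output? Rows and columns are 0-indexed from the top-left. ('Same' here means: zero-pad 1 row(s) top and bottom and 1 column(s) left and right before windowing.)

-1

The receptive field on the zero-padded input at this output position is [0 0 0 / 0 5 5 / 0 3 1]. Elementwise product with the kernel and sum: 5·1 + 5·-1 + 0·1 + 1·-1.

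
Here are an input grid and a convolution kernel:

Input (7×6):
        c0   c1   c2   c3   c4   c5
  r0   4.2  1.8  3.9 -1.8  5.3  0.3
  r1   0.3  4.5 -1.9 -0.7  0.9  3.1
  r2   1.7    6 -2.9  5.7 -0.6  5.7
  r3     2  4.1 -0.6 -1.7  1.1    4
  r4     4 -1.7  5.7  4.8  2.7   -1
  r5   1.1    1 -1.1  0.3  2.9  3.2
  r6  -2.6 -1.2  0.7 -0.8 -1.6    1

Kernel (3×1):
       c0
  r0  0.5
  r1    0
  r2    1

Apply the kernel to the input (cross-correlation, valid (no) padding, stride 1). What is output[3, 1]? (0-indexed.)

The receptive field on the input at this output position is [4.1 / -1.7 / 1]. Elementwise product with the kernel and sum: 4.1·0.5 + 1·1.

3.05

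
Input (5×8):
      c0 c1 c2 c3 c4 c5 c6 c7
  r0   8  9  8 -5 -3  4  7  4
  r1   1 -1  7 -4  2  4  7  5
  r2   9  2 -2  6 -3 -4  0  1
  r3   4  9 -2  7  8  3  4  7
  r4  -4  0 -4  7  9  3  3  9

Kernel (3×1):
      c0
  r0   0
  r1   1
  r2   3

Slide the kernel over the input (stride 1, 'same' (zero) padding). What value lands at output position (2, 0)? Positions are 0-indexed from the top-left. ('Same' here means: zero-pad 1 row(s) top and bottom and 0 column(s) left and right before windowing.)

21

The receptive field on the zero-padded input at this output position is [1 / 9 / 4]. Elementwise product with the kernel and sum: 9·1 + 4·3.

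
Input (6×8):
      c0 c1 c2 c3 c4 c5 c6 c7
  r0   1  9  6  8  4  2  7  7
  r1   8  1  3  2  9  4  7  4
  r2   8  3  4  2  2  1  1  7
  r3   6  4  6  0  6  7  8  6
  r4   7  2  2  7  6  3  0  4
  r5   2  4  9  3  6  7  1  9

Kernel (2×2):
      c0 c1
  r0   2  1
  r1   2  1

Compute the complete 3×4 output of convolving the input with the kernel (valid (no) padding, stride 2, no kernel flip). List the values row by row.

28 28 32 39
35 22 24 31
24 32 34 15

Output[0,0]: The receptive field on the input at this output position is [1 9 / 8 1]. Elementwise product with the kernel and sum: 1·2 + 9·1 + 8·2 + 1·1.
Output[0,1]: The receptive field on the input at this output position is [6 8 / 3 2]. Elementwise product with the kernel and sum: 6·2 + 8·1 + 3·2 + 2·1.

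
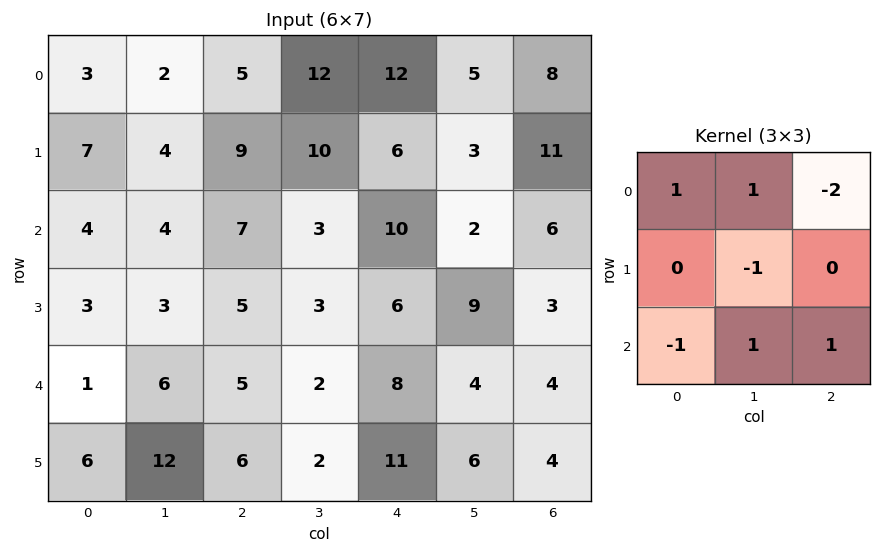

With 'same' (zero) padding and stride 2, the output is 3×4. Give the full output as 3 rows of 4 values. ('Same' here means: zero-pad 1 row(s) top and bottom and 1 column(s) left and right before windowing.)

Output[0,0]: The receptive field on the zero-padded input at this output position is [0 0 0 / 0 3 2 / 0 7 4]. Elementwise product with the kernel and sum: 0·1 + 0·1 + 0·-2 + 3·-1 + 0·-1 + 7·1 + 4·1.
Output[0,1]: The receptive field on the zero-padded input at this output position is [0 0 0 / 2 5 12 / 4 9 10]. Elementwise product with the kernel and sum: 0·1 + 0·1 + 0·-2 + 5·-1 + 4·-1 + 9·1 + 10·1.

8 10 -13 0
1 -9 12 2
14 -7 -2 6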